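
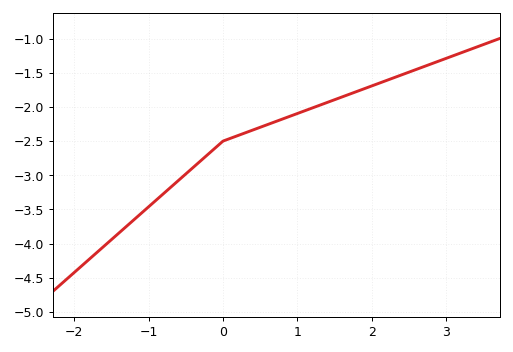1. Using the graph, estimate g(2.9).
-1.33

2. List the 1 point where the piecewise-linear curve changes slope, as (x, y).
(0, -2.5)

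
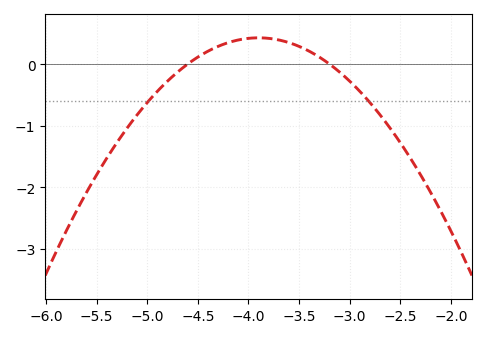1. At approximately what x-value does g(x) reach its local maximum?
-3.9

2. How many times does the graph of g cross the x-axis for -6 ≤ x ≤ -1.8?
2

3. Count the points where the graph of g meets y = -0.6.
2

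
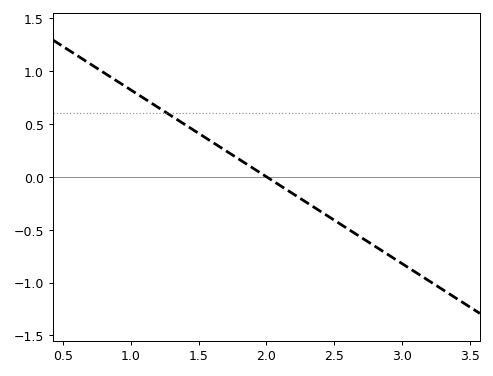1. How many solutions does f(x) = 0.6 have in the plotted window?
1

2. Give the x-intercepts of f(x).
2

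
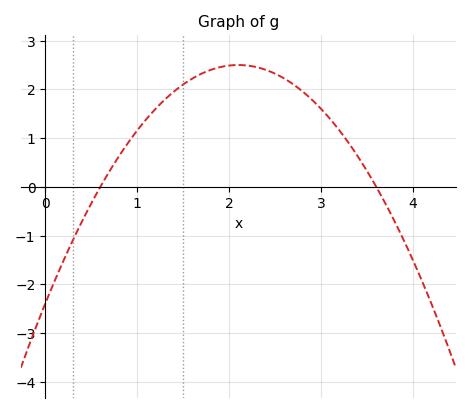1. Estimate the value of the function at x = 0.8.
0.6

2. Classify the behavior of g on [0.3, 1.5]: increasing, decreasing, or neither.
increasing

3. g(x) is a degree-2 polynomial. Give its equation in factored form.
y = -1.11(x - 0.6)(x - 3.6)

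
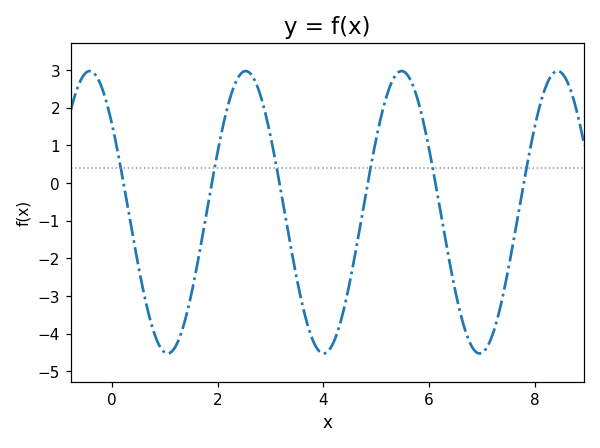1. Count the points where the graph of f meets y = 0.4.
6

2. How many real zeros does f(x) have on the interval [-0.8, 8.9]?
6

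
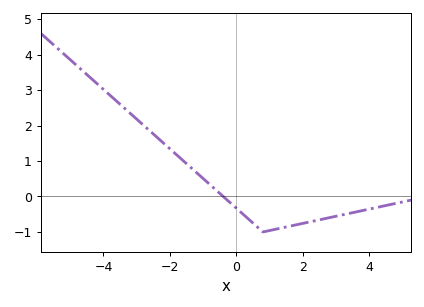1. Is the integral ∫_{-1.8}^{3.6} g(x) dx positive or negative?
negative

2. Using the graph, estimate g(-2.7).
1.9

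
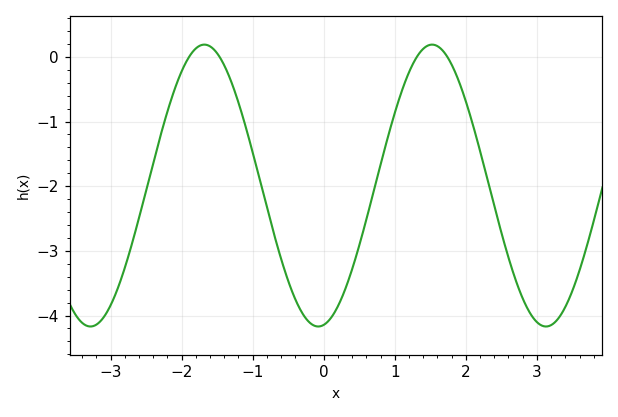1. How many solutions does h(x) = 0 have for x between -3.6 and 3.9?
4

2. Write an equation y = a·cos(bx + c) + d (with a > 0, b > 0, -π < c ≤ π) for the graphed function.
y = 2.18cos(2x - 3) - 1.99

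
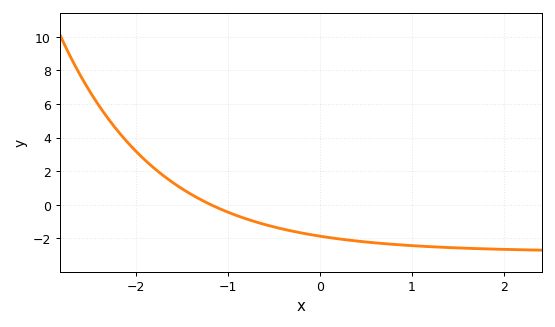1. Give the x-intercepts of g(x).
-1.19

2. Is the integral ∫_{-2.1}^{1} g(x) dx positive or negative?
negative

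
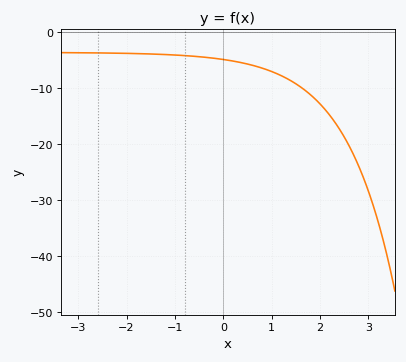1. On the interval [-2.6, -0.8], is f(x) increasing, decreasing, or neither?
decreasing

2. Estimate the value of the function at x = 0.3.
-5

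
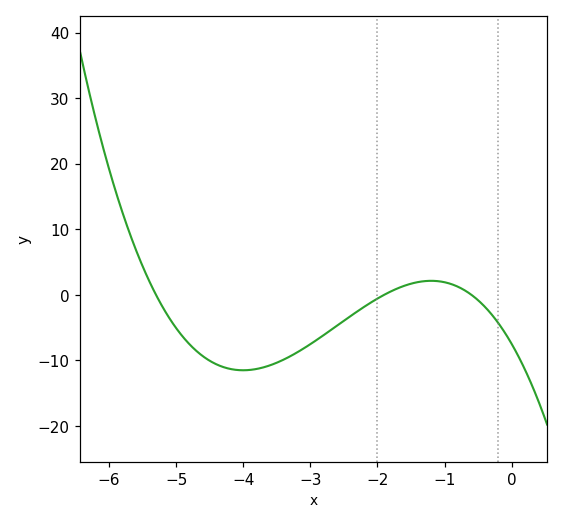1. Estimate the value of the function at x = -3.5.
-10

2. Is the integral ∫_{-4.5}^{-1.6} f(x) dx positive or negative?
negative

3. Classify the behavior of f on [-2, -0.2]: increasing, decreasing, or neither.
neither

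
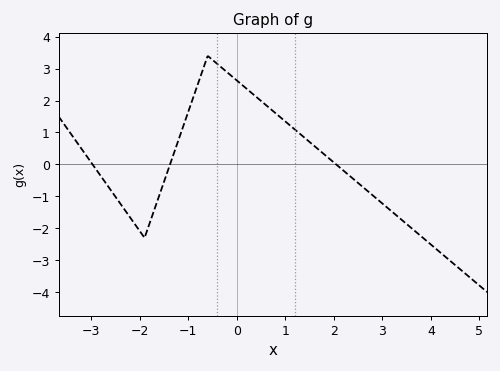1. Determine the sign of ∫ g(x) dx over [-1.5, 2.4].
positive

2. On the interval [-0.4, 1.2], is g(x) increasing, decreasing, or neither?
decreasing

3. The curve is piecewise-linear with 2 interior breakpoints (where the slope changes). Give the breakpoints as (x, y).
(-1.9, -2.3); (-0.6, 3.4)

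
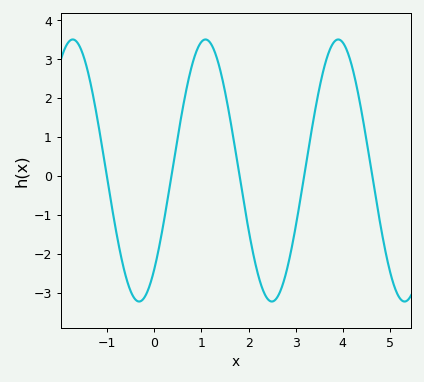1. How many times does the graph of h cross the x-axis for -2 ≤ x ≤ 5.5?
5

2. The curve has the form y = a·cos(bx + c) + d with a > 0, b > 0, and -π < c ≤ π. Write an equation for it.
y = 3.37cos(2.2x - 2.4) + 0.14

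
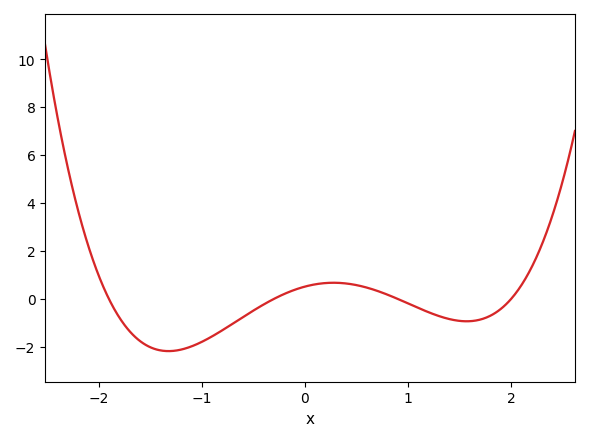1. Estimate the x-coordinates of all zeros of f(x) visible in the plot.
-1.9, -0.3, 0.9, 2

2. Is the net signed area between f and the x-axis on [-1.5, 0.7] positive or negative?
negative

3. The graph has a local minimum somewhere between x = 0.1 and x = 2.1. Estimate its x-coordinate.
1.6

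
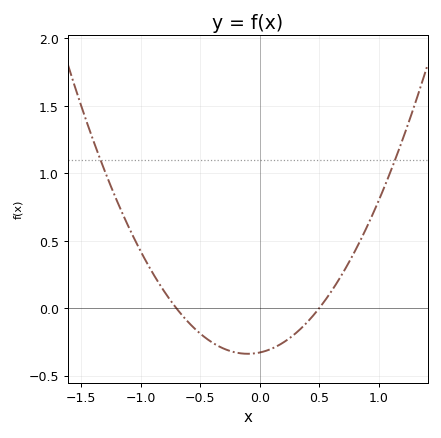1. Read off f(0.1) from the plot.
-0.301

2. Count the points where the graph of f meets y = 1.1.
2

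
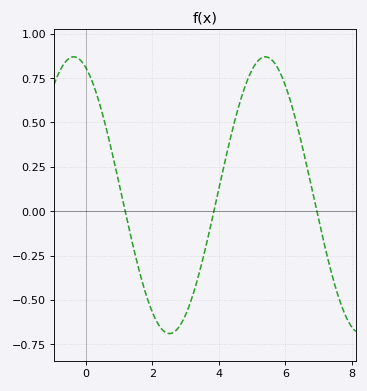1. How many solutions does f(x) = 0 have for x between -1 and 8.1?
3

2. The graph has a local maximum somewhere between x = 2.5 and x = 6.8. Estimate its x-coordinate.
5.4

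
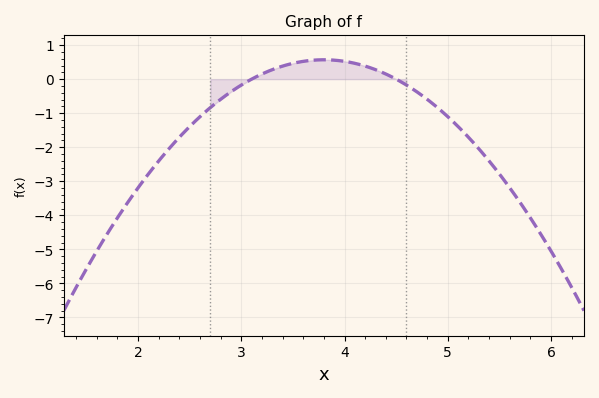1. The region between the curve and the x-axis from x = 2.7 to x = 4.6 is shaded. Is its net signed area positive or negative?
positive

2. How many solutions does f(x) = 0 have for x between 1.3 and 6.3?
2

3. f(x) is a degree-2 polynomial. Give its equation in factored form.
y = -1.16(x - 3.1)(x - 4.5)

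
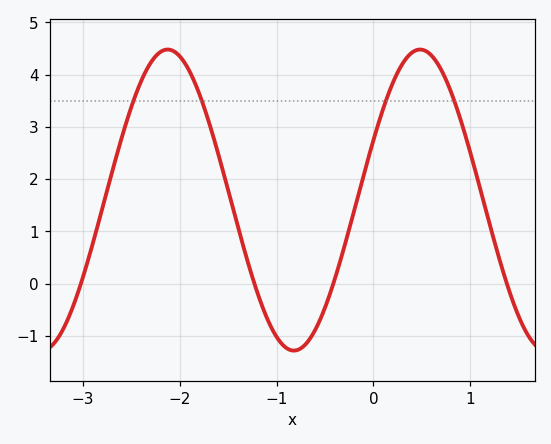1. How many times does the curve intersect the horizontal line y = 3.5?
4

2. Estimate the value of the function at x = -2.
4.4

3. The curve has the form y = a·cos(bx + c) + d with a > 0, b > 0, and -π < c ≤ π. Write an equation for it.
y = 2.88cos(2.4x - 1.2) + 1.6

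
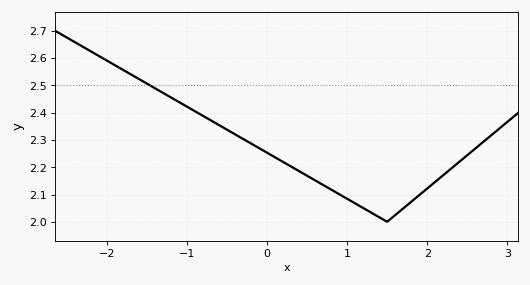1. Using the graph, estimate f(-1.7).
2.54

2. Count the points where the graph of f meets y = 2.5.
1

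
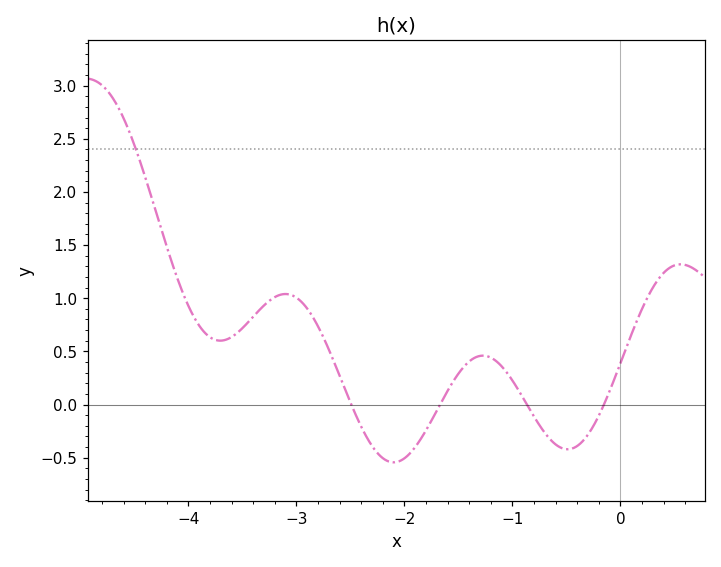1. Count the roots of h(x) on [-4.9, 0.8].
4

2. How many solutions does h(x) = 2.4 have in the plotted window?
1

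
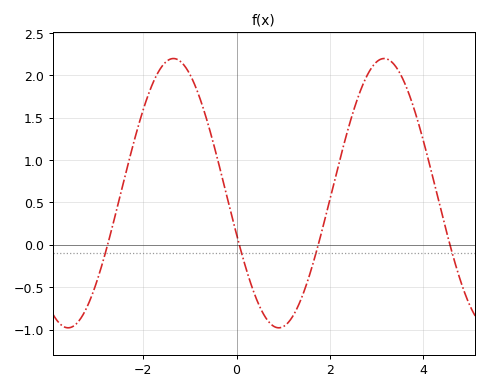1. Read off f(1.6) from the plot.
-0.298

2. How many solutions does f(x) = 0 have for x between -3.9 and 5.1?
4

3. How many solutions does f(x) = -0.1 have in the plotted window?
4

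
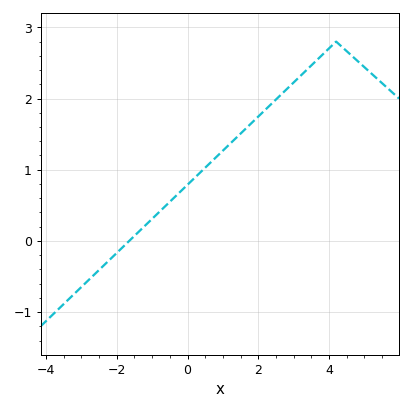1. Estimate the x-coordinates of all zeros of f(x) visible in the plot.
-1.6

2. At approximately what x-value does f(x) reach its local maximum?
4.2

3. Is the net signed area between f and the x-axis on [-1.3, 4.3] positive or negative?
positive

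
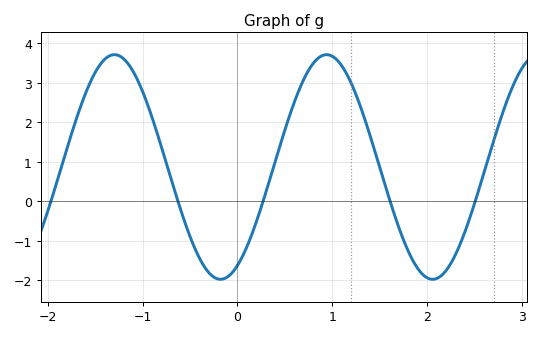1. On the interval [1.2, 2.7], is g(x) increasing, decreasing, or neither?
neither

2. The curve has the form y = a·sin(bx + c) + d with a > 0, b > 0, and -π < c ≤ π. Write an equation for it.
y = 2.84sin(2.81x - 1.07) + 0.87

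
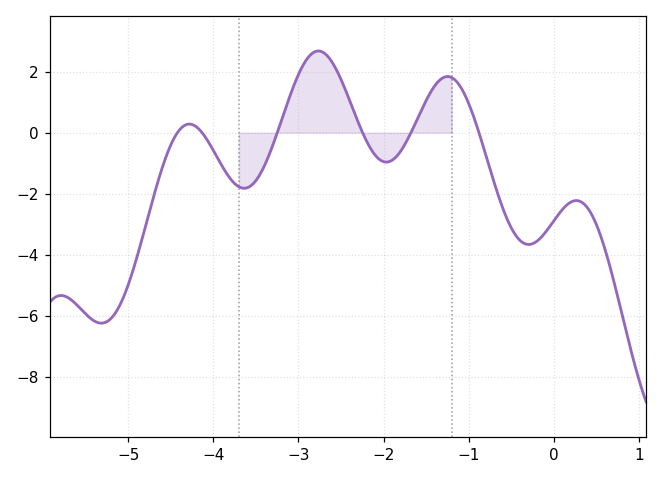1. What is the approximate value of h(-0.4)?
-3.6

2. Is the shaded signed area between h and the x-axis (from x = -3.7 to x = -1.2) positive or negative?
positive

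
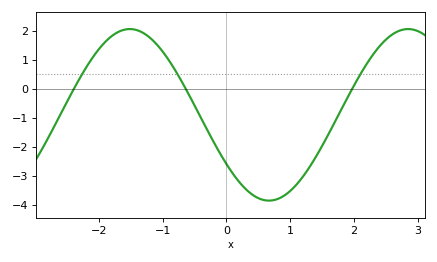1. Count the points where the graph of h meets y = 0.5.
3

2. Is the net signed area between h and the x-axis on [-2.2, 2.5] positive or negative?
negative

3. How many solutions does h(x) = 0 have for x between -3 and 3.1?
3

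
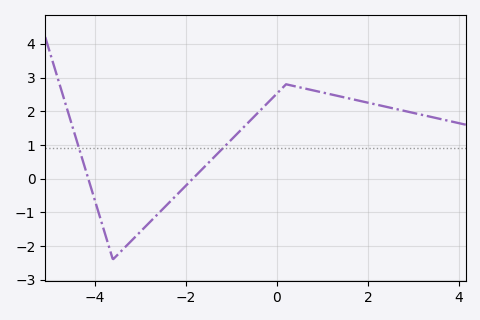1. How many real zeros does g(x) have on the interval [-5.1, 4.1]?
2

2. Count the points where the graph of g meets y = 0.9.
2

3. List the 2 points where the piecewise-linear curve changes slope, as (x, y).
(-3.6, -2.4); (0.2, 2.8)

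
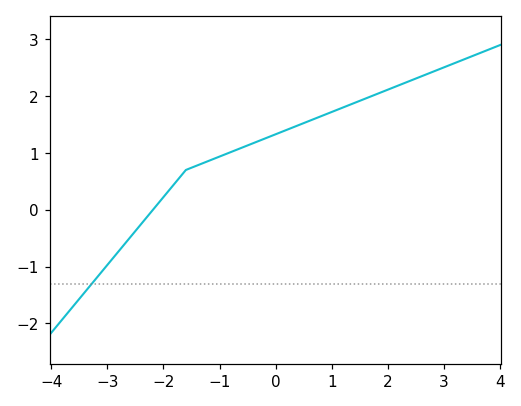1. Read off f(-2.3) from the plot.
-0.135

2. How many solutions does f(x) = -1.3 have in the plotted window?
1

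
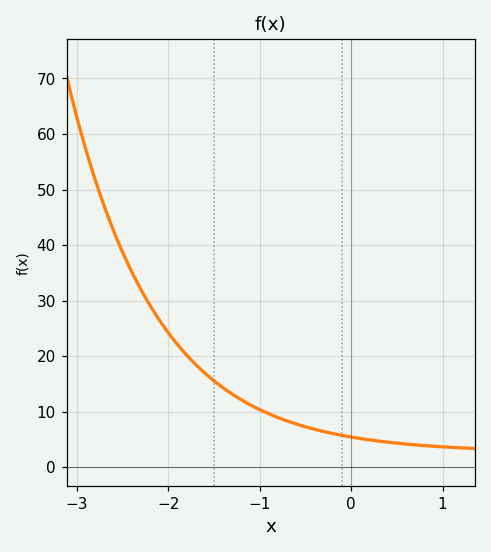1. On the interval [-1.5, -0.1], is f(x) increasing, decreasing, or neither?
decreasing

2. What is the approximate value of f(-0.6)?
8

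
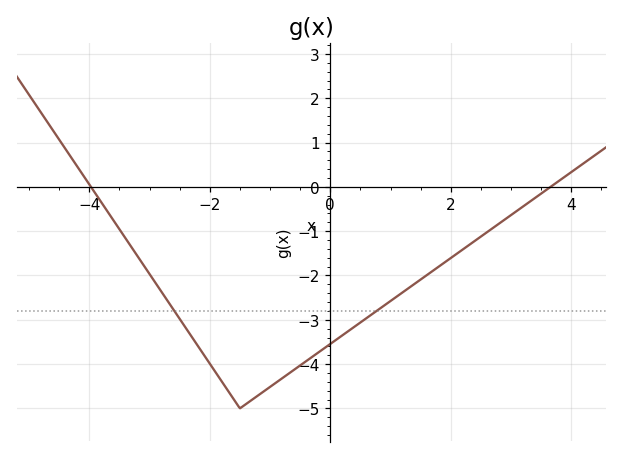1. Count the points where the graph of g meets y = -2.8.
2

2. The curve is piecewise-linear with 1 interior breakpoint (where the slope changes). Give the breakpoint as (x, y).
(-1.5, -5)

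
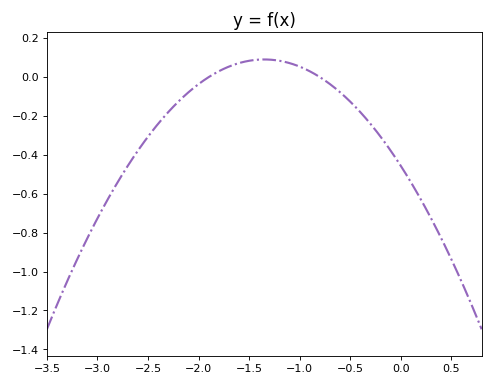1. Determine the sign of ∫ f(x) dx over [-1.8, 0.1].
negative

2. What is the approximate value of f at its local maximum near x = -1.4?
0.1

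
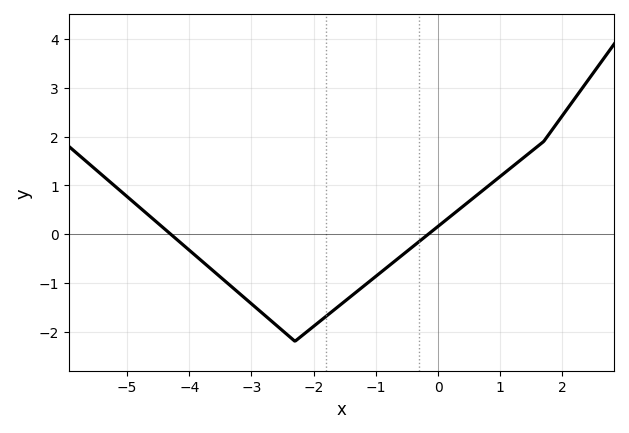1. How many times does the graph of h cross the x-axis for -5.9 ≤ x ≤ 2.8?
2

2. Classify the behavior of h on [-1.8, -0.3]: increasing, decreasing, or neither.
increasing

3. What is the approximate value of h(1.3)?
1.49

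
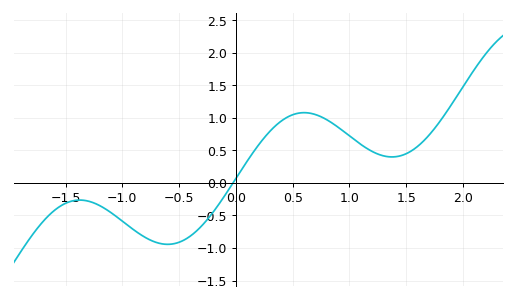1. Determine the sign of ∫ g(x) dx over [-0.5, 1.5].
positive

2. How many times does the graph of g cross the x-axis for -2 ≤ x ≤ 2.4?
1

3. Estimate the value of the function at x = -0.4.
-0.816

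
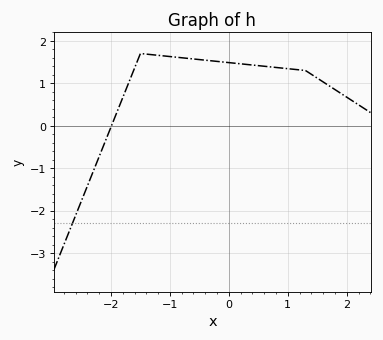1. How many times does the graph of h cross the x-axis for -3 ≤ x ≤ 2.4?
1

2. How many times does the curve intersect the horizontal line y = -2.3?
1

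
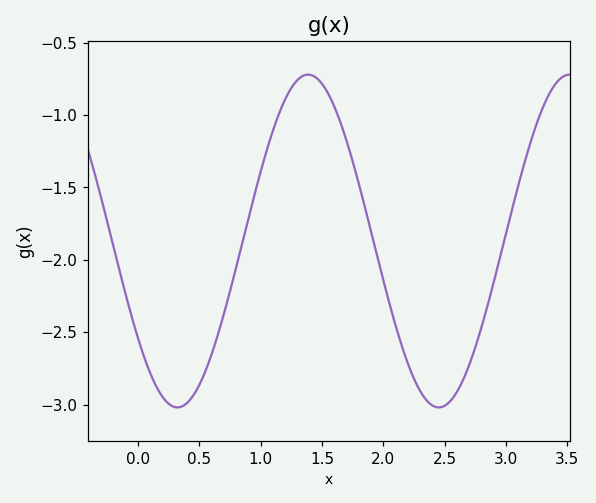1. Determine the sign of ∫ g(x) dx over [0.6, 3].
negative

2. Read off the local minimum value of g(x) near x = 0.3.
-3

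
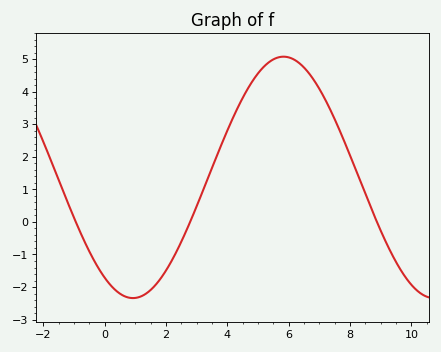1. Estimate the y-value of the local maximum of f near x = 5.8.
5.08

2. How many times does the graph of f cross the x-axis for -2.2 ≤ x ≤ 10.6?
3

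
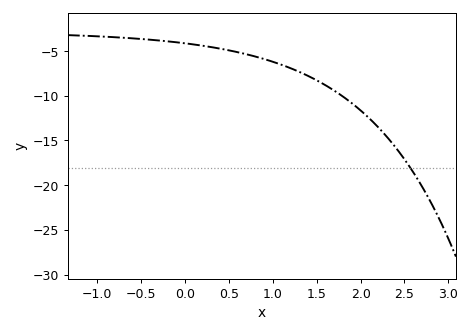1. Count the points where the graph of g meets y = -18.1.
1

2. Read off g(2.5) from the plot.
-17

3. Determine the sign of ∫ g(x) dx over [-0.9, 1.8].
negative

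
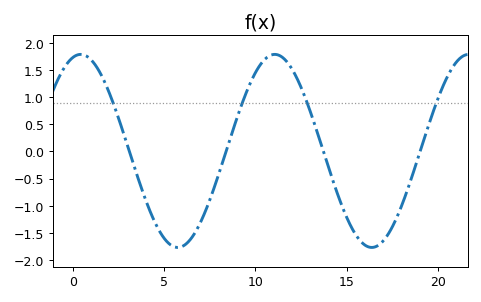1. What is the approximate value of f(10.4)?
1.65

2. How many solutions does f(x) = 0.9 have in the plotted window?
4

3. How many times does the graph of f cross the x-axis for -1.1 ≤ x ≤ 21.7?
4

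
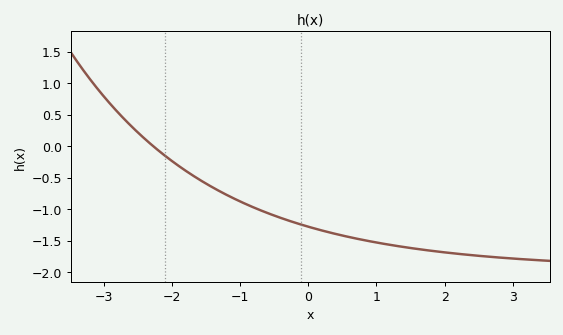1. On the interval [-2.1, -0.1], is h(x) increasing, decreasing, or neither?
decreasing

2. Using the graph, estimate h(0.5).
-1.42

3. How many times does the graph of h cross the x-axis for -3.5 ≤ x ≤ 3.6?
1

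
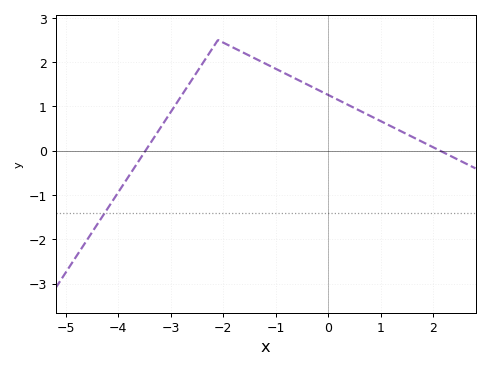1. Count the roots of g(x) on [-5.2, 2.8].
2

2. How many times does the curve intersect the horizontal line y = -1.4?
1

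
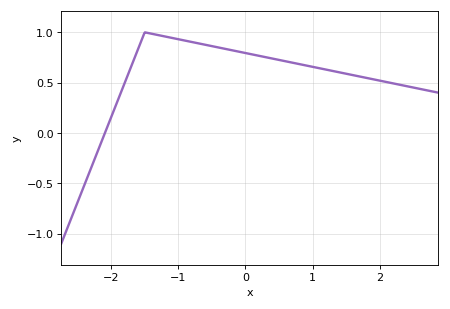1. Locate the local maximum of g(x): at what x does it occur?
-1.5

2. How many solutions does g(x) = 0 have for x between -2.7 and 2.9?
1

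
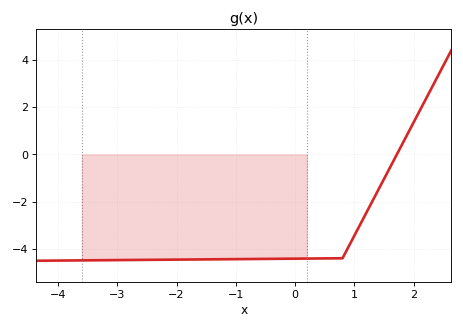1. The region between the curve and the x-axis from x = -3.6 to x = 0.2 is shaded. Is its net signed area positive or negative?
negative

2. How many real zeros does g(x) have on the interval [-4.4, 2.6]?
1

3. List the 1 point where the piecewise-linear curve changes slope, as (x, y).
(0.8, -4.4)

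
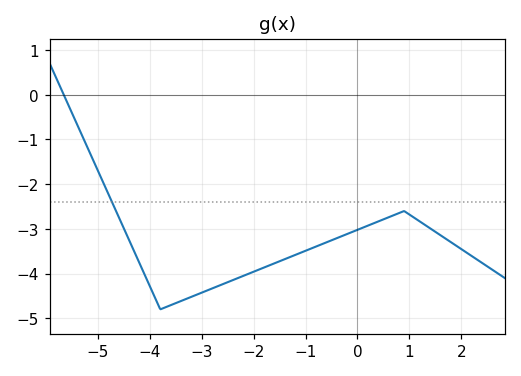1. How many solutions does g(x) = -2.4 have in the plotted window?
1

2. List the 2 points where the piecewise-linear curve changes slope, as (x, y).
(-3.8, -4.8); (0.9, -2.6)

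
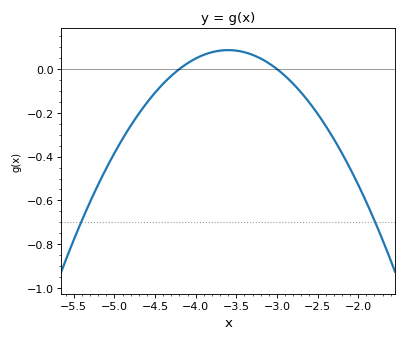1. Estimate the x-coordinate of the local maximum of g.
-3.6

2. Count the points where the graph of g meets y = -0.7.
2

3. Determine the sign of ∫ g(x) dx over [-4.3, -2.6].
positive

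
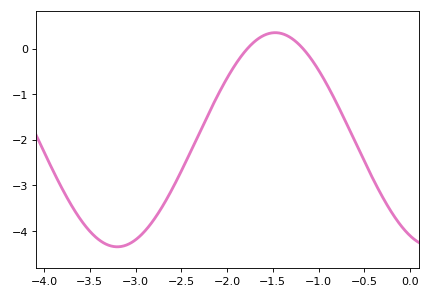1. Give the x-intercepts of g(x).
-1.8, -1.2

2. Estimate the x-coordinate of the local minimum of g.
-3.2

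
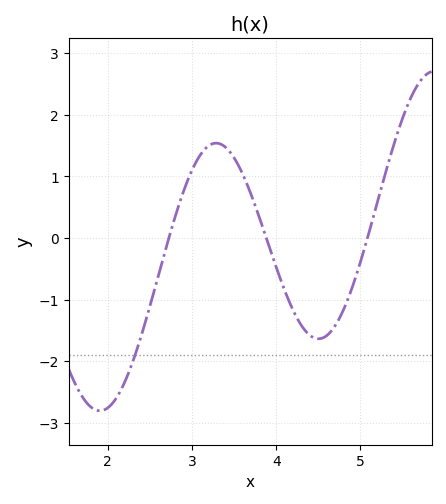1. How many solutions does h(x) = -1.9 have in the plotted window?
1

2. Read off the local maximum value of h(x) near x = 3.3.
1.54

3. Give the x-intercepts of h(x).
2.73, 3.88, 5.08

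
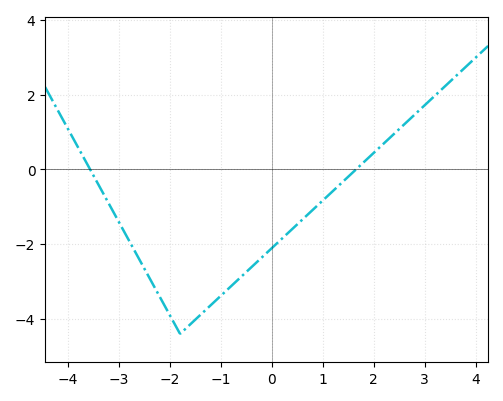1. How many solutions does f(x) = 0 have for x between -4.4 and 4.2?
2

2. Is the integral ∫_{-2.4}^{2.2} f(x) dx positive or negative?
negative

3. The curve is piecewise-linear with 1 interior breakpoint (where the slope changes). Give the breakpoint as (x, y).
(-1.8, -4.4)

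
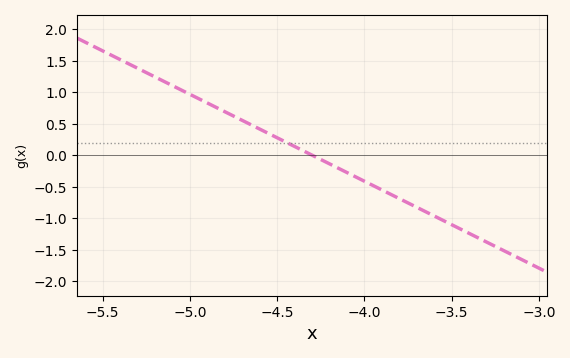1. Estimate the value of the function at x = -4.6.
0.4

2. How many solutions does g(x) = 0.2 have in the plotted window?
1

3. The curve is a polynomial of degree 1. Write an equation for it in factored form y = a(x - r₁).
y = -1.38(x + 4.3)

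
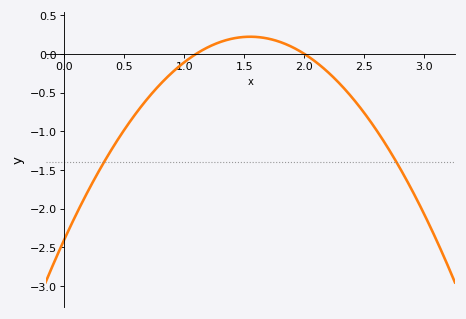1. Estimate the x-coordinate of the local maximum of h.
1.55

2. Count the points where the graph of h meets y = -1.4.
2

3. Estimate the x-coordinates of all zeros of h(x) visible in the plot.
1.1, 2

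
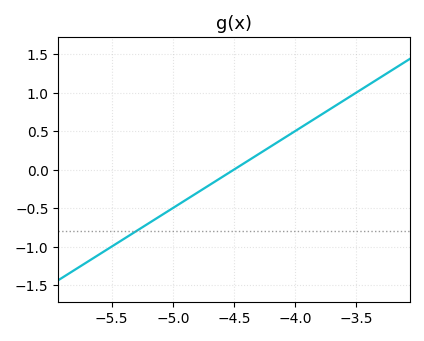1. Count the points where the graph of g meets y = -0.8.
1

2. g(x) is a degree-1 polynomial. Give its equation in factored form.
y = 1(x + 4.5)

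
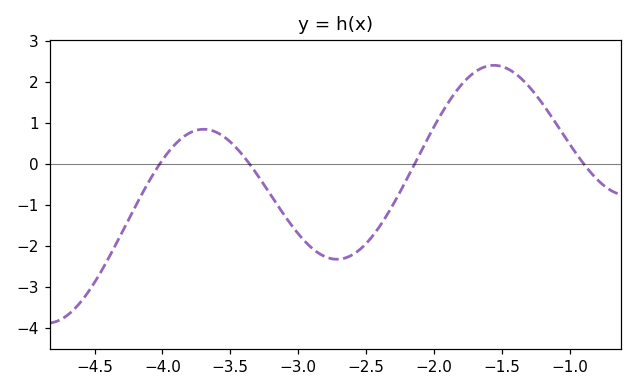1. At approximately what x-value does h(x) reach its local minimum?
-2.7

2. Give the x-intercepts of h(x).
-4, -3.4, -2.1, -0.9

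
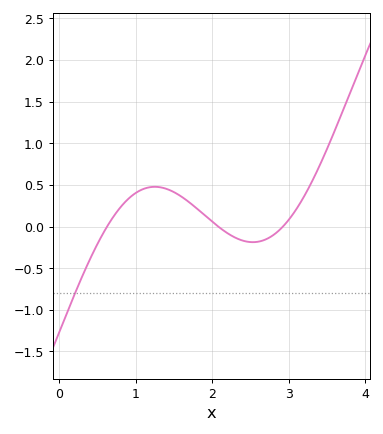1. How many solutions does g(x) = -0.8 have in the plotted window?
1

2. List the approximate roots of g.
0.629, 2.08, 2.93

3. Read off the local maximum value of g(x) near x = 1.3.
0.477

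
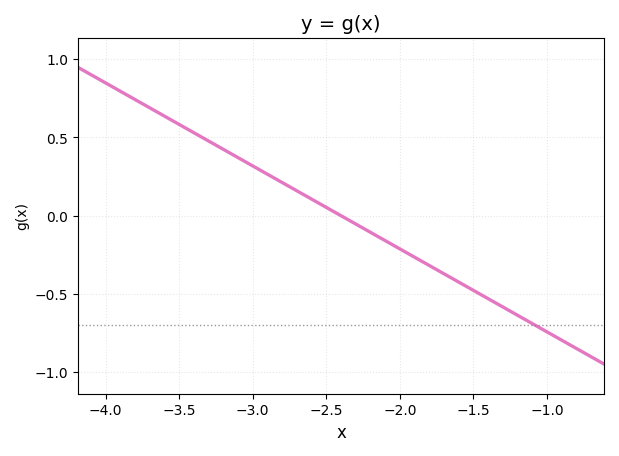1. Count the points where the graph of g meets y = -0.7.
1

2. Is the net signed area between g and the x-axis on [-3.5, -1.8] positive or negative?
positive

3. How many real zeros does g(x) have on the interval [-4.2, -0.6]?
1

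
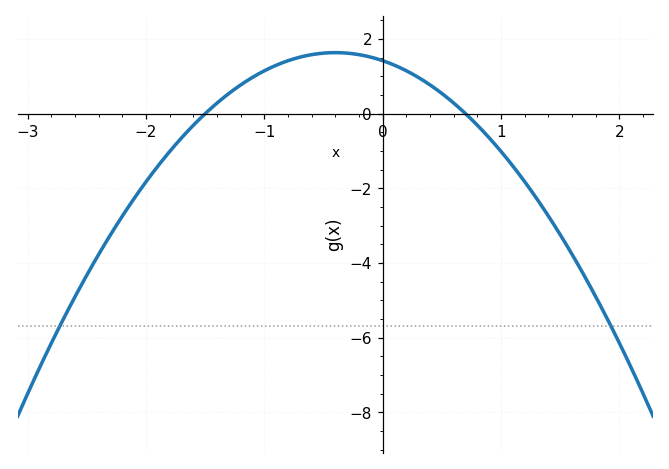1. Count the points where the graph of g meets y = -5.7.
2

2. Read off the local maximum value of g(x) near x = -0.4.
1.63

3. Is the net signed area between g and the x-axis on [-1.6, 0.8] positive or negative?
positive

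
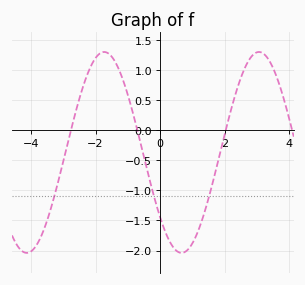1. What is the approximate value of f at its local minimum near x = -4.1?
-2.05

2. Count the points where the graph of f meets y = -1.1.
3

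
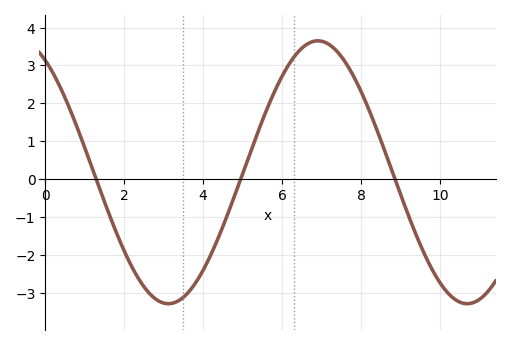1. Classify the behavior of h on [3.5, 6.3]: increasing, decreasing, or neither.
increasing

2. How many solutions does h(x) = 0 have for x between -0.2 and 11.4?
3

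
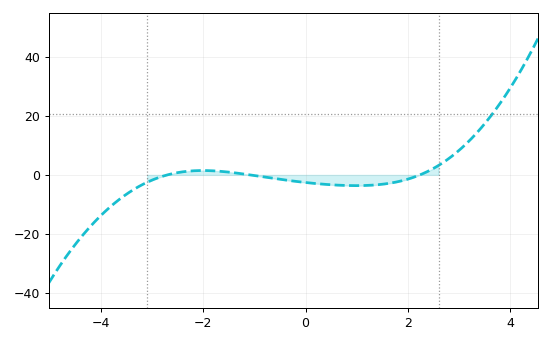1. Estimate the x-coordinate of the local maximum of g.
-2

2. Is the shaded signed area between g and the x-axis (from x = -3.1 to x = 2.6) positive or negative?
negative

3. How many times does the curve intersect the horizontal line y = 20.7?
1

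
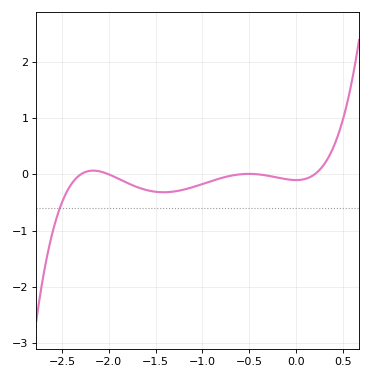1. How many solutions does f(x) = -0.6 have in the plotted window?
1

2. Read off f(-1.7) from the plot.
-0.2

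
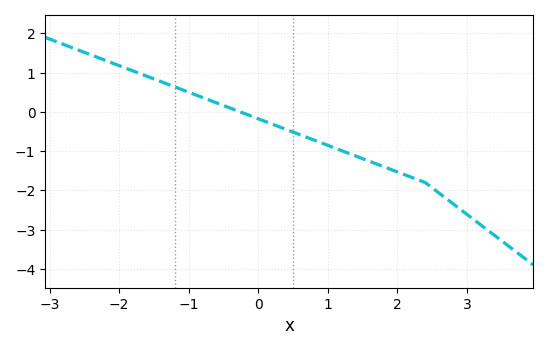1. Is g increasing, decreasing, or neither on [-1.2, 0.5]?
decreasing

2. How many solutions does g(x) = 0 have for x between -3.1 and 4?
1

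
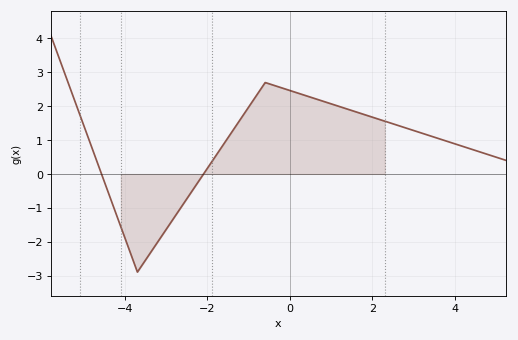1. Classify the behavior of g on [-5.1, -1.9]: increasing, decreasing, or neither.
neither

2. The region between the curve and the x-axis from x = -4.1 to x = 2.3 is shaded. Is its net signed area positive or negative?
positive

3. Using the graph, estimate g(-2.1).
0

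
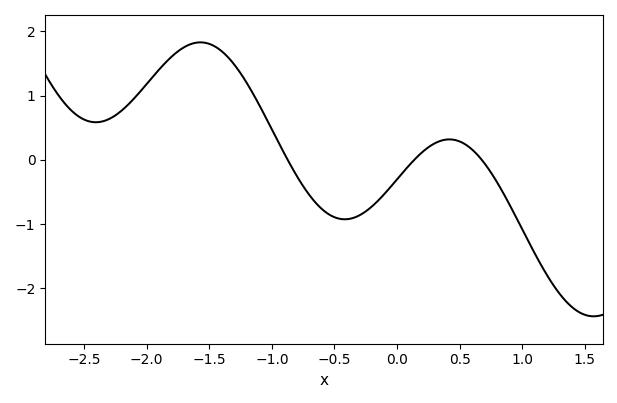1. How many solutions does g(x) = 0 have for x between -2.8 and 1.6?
3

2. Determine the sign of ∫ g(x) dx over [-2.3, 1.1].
positive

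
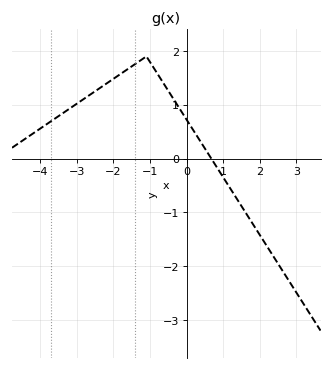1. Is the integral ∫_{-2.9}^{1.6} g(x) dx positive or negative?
positive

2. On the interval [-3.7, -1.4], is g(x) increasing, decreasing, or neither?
increasing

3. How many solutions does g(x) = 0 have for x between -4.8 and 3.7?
1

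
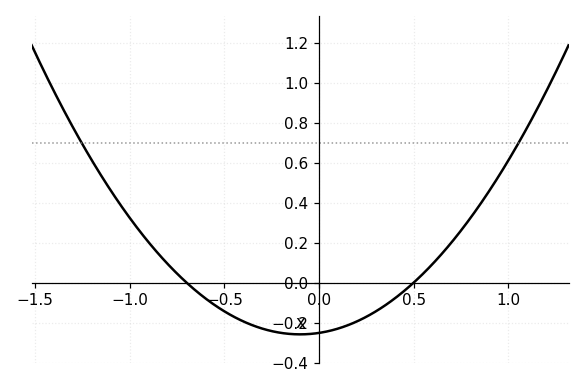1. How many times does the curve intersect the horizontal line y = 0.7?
2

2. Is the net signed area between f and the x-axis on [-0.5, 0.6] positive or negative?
negative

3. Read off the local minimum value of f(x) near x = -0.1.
-0.26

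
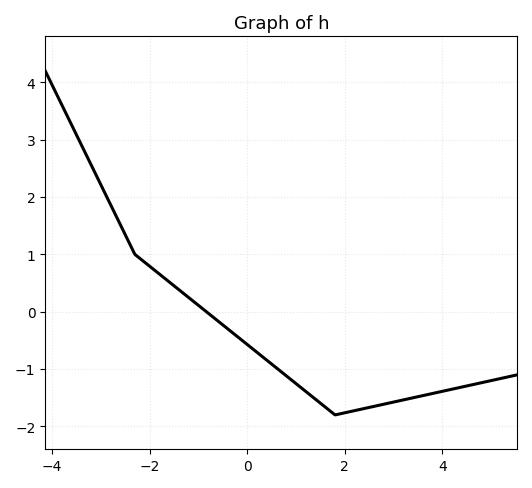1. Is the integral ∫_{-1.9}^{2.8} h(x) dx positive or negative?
negative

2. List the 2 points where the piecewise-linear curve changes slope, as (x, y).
(-2.3, 1); (1.8, -1.8)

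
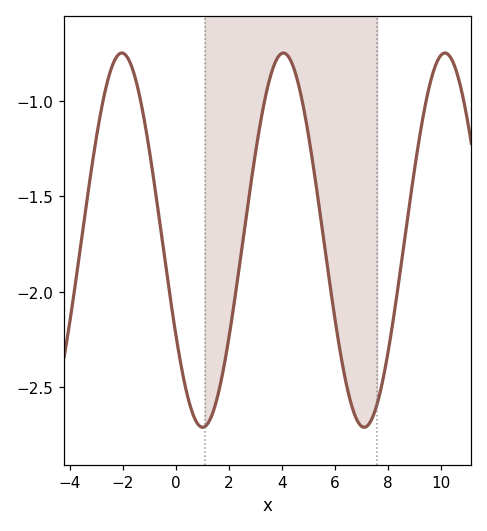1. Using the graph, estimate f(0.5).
-2.6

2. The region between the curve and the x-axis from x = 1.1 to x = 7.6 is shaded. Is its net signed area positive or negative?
negative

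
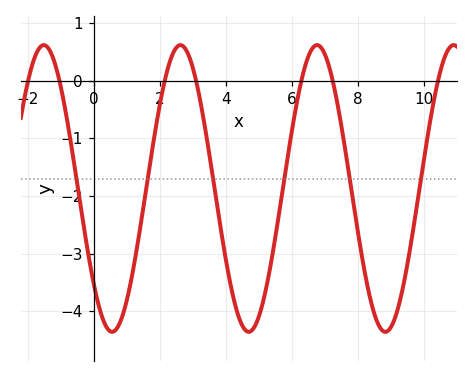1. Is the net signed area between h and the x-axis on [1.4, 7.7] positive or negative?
negative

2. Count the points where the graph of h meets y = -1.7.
6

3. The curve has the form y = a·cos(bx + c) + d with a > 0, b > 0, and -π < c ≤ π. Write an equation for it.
y = 2.49cos(1.52x + 2.3) - 1.87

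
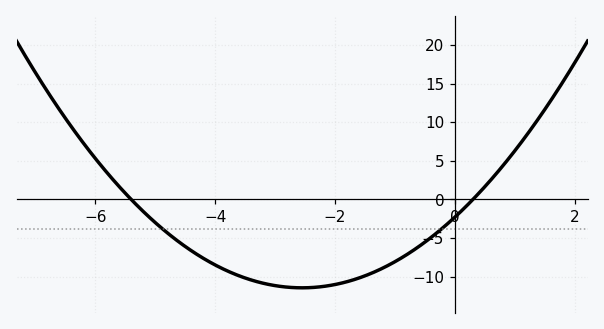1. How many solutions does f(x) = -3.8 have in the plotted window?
2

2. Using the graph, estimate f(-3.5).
-10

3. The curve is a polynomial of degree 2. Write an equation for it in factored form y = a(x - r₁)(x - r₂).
y = 1.41(x + 5.4)(x - 0.3)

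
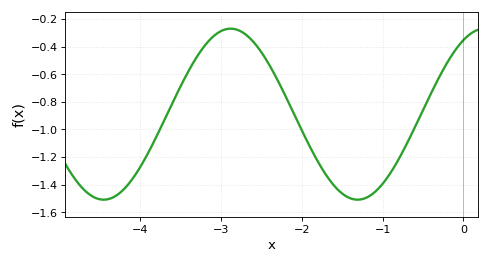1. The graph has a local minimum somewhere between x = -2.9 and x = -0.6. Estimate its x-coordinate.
-1.3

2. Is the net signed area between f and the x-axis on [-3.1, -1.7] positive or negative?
negative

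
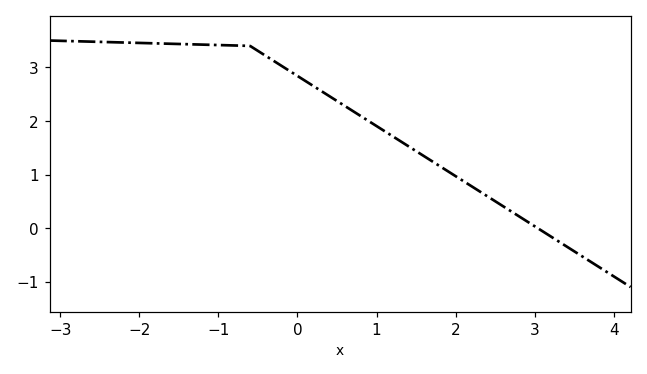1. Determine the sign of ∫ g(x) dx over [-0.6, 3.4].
positive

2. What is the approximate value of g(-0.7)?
3.4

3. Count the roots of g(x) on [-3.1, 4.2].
1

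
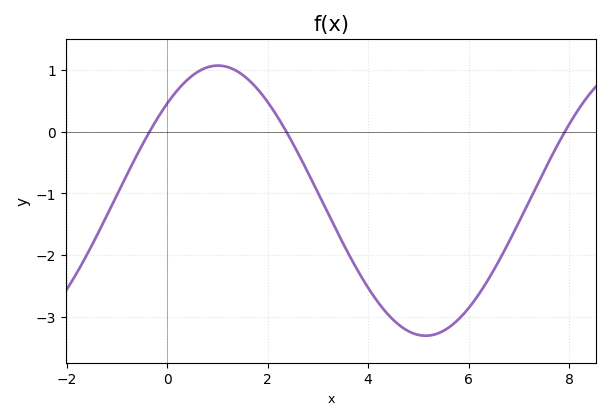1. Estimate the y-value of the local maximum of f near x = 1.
1.1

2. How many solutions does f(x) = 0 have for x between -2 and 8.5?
3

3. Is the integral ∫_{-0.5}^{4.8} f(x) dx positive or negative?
negative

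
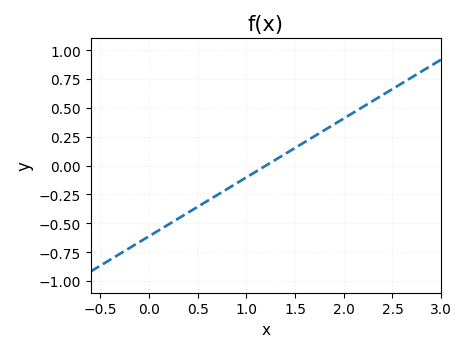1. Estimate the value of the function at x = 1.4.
0.1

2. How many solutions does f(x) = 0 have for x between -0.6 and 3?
1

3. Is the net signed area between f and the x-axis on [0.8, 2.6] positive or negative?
positive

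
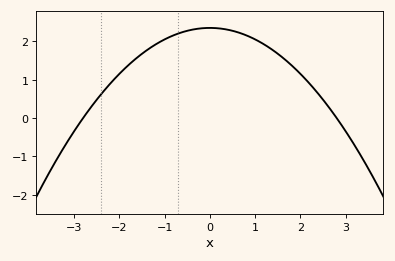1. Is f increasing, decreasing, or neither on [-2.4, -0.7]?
increasing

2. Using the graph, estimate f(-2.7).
0.2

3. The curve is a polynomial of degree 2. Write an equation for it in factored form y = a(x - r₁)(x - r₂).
y = -0.3(x + 2.8)(x - 2.8)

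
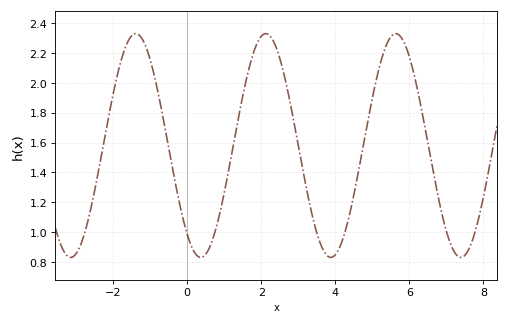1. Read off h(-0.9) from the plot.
2.06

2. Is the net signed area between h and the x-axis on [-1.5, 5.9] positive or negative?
positive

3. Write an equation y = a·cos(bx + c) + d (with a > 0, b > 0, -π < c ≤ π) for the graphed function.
y = 0.75cos(1.8x + 2.5) + 1.58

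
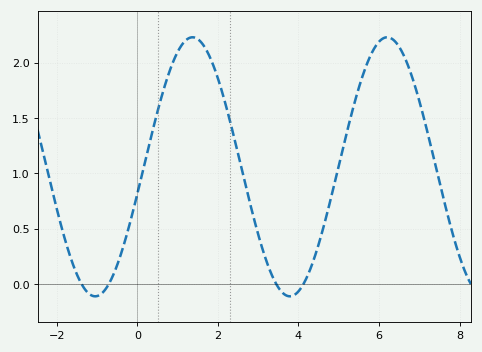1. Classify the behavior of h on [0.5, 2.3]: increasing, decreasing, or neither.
neither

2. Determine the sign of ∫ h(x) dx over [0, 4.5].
positive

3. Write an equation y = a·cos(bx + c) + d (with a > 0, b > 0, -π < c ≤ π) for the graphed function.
y = 1.17cos(1.3x - 1.78) + 1.06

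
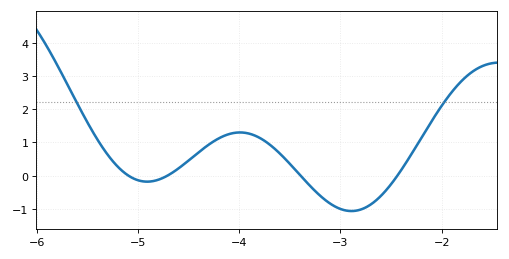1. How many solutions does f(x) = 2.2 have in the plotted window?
2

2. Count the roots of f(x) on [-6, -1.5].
4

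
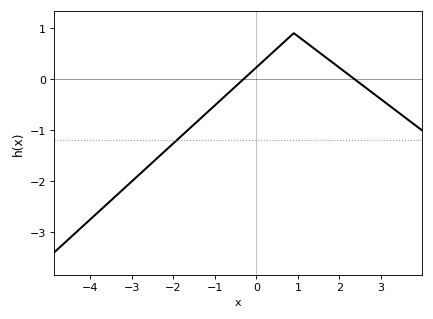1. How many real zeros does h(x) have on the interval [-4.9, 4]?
2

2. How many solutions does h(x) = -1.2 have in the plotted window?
1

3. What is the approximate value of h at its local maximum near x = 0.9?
0.9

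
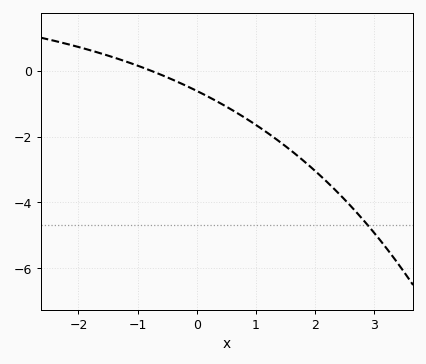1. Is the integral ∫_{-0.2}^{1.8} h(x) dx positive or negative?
negative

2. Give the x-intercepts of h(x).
-0.8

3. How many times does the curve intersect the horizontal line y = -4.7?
1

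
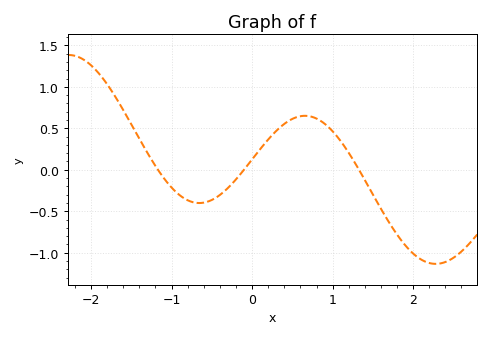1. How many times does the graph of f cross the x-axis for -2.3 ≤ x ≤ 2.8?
3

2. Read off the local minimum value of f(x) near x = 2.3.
-1.14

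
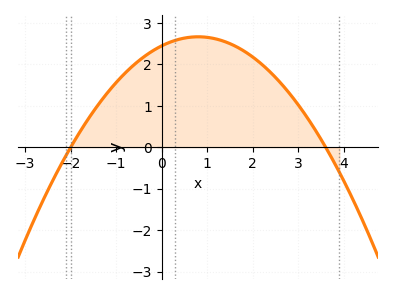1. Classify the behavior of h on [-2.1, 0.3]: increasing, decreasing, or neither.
increasing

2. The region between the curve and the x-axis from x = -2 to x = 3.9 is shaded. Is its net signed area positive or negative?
positive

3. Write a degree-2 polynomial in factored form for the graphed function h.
y = -0.34(x + 2)(x - 3.6)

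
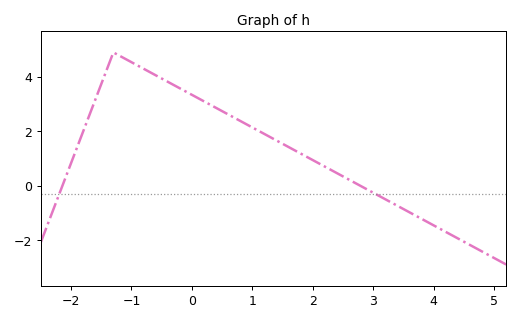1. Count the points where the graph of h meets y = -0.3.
2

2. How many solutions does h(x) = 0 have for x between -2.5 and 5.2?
2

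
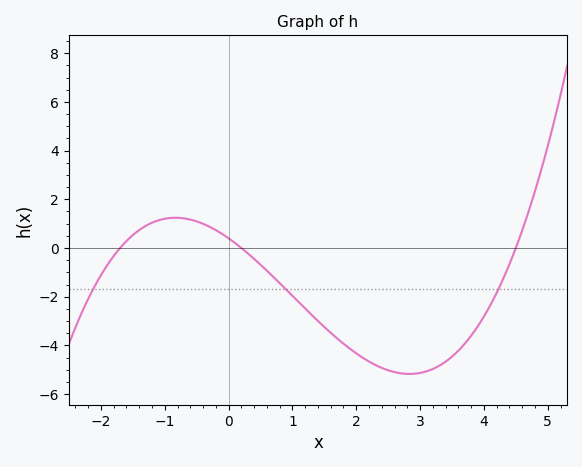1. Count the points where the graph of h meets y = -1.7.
3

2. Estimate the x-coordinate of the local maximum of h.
-0.8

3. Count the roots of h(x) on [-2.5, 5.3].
3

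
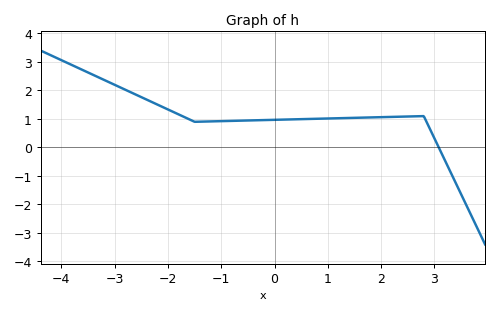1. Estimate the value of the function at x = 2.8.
1.1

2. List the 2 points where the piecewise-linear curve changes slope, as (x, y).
(-1.5, 0.9); (2.8, 1.1)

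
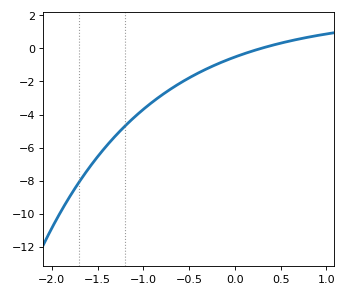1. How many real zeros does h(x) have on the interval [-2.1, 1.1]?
1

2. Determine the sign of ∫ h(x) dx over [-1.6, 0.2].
negative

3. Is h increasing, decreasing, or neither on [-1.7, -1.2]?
increasing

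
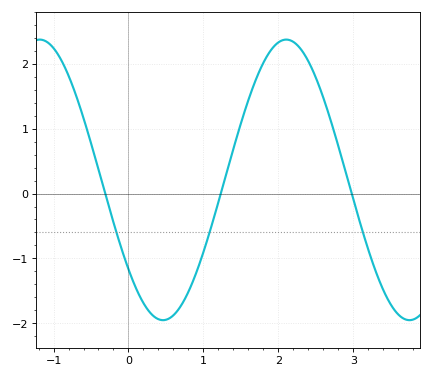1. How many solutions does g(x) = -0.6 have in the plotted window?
3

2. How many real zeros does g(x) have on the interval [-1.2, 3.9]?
3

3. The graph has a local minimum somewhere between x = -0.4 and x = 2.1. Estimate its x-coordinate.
0.462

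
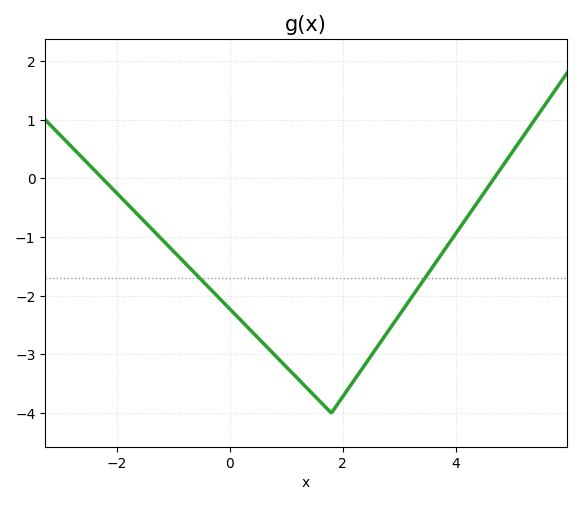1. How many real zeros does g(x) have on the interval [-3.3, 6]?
2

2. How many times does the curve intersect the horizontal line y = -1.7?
2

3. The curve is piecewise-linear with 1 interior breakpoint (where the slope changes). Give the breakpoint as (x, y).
(1.8, -4)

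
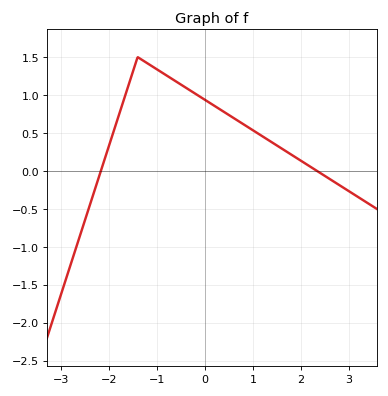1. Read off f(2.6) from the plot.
-0.1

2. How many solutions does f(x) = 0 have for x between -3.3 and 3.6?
2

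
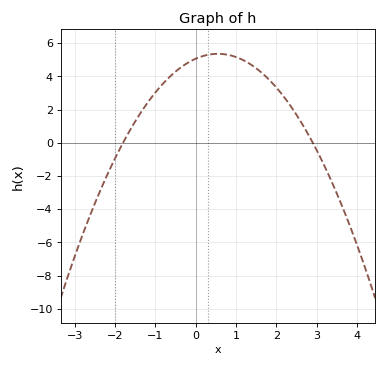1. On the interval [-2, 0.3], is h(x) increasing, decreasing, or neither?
increasing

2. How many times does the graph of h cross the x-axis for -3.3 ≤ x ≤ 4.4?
2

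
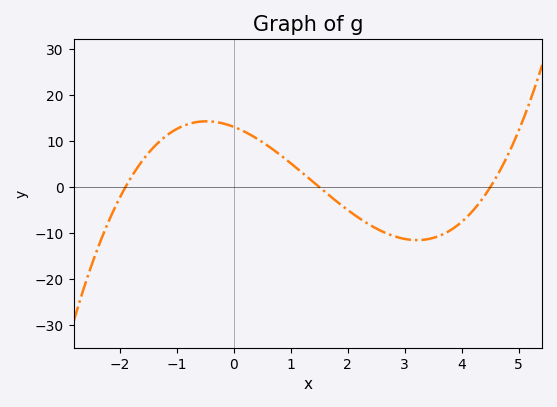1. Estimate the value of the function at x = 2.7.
-10.1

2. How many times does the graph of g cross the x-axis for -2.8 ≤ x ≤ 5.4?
3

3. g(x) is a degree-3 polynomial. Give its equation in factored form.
y = 1.02(x + 1.9)(x - 1.5)(x - 4.5)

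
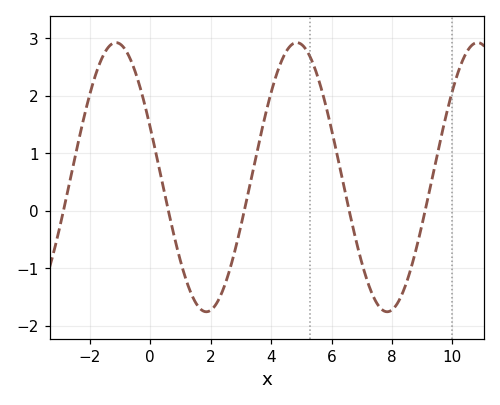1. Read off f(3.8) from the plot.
1.64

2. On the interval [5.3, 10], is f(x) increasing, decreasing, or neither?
neither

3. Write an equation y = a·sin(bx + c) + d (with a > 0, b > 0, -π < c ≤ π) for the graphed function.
y = 2.34sin(1.05x + 2.76) + 0.58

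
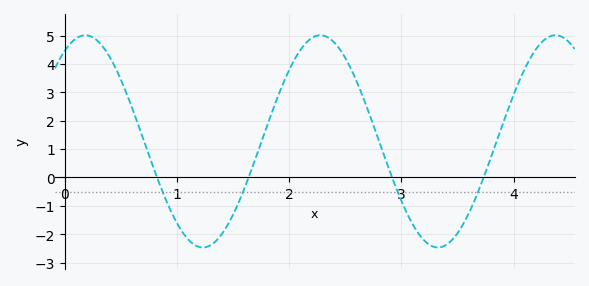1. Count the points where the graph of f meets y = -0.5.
4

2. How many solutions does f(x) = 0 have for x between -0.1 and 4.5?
4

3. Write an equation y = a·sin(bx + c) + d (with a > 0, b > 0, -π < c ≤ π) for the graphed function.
y = 3.74sin(3x + 1) + 1.27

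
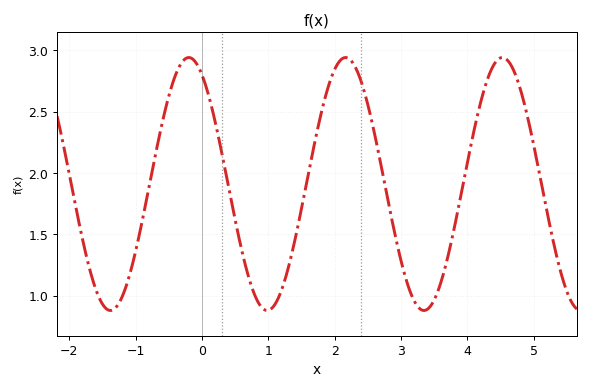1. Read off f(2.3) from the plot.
2.87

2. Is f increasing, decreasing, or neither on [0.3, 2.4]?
neither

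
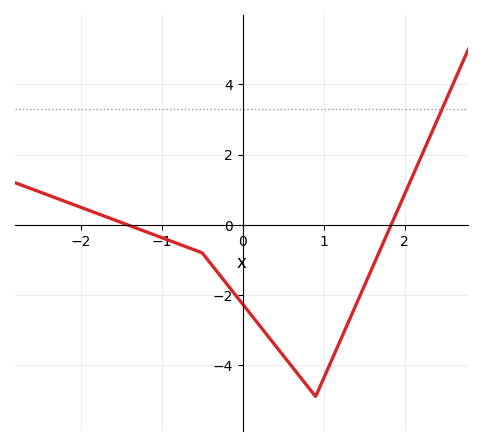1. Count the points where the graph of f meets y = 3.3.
1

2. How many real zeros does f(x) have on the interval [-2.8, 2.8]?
2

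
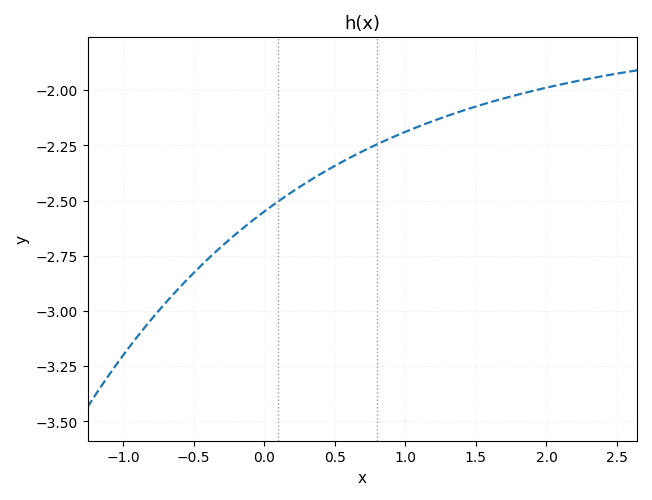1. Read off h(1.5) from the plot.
-2.07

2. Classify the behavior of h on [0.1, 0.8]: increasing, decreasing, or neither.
increasing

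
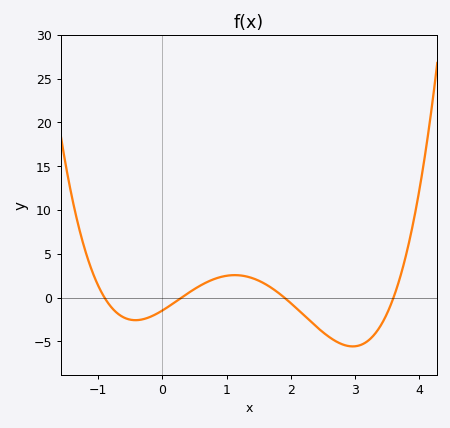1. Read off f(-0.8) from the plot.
-1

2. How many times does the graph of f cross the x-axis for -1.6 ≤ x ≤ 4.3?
4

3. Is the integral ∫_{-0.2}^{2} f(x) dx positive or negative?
positive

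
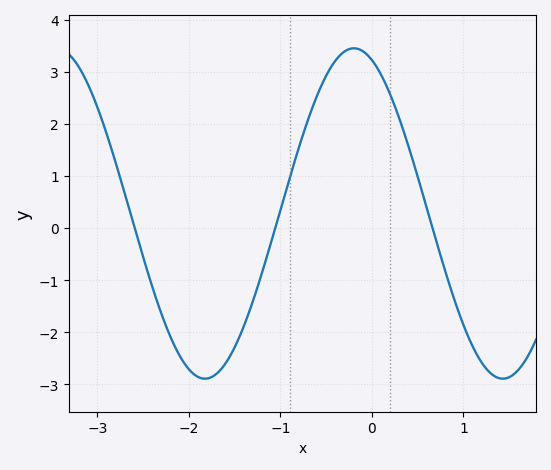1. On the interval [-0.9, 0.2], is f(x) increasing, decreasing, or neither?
neither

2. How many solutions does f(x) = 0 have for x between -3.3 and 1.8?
3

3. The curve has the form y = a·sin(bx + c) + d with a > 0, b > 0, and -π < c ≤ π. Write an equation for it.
y = 3.17sin(1.93x + 1.95) + 0.28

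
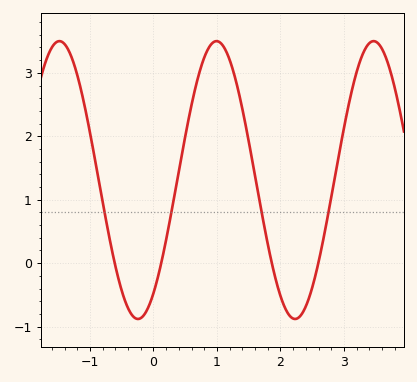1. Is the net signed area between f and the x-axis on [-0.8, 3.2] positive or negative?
positive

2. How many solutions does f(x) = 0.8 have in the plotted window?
4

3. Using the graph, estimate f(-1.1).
2.6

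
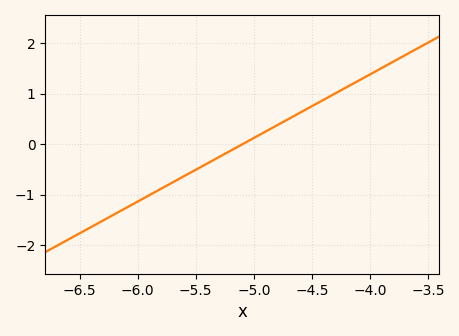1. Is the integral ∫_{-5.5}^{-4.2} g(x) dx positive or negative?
positive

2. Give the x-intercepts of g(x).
-5.1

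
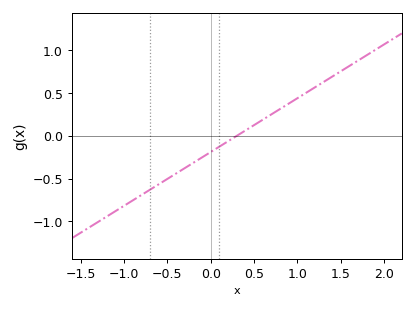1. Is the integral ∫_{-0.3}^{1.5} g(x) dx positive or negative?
positive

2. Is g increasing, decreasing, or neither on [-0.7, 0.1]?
increasing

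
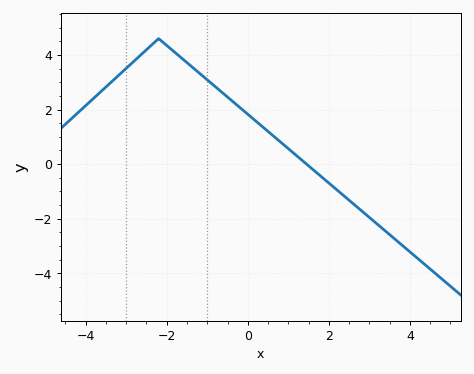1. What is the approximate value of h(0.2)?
1.58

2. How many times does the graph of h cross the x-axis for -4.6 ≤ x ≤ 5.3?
1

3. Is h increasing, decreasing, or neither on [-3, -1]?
neither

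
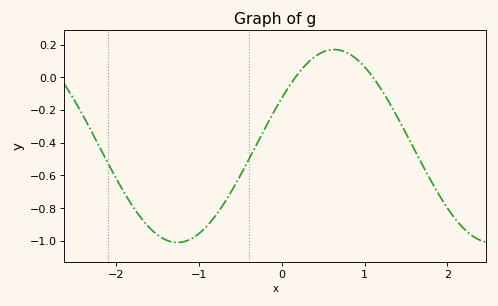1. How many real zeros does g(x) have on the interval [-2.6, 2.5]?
2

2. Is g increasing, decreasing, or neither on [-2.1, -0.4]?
neither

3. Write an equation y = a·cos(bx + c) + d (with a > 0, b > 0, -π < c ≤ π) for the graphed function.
y = 0.59cos(1.66x - 1.05) - 0.42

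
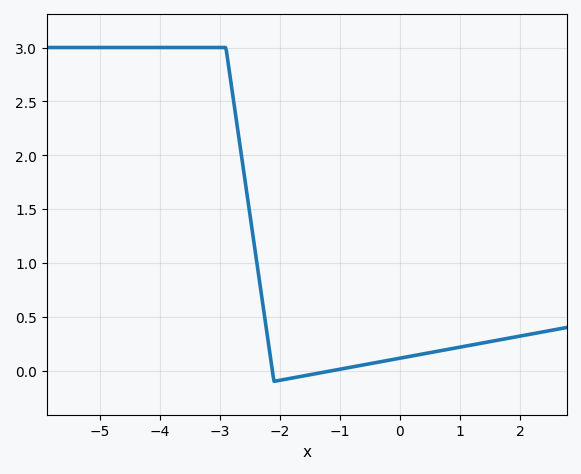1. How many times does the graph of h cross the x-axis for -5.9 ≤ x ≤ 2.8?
2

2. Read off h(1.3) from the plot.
0.248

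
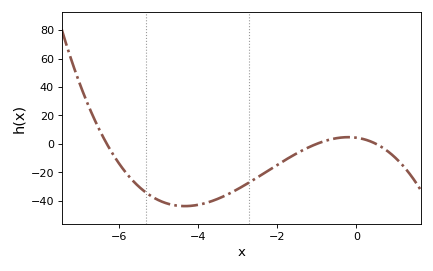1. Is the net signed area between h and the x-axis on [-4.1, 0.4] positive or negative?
negative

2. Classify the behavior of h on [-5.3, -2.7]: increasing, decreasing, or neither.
neither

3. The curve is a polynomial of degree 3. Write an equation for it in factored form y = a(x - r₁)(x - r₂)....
y = -1.38(x + 6.3)(x + 1)(x - 0.5)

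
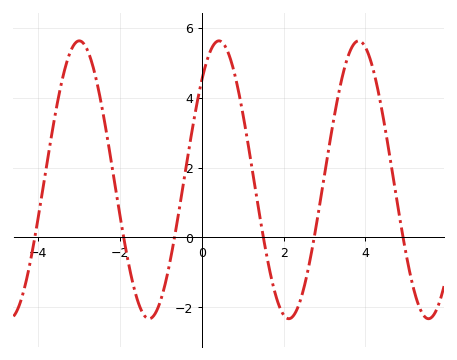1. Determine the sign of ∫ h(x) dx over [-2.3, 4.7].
positive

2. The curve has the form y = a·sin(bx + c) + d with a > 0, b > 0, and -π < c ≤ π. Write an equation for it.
y = 3.98sin(1.84x + 0.8) + 1.65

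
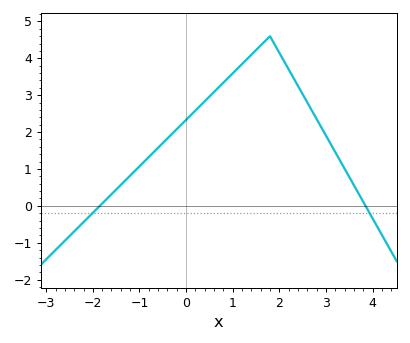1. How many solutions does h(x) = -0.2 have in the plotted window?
2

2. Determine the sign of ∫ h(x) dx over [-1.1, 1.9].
positive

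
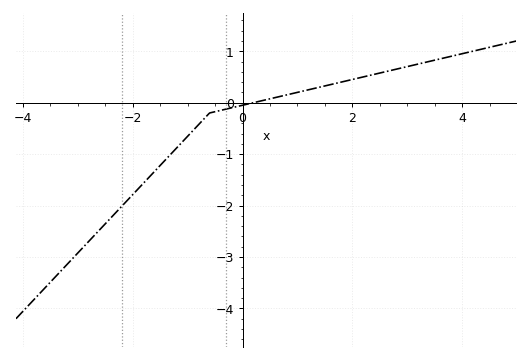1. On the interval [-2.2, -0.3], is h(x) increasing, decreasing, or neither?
increasing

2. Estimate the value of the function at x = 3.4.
0.8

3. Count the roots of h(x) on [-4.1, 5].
1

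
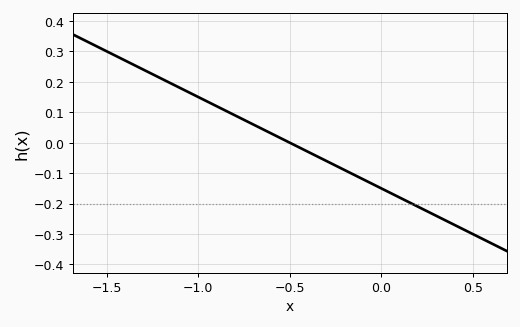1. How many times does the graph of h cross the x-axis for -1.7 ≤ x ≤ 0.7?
1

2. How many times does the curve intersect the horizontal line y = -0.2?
1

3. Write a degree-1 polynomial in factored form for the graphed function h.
y = -0.3(x + 0.5)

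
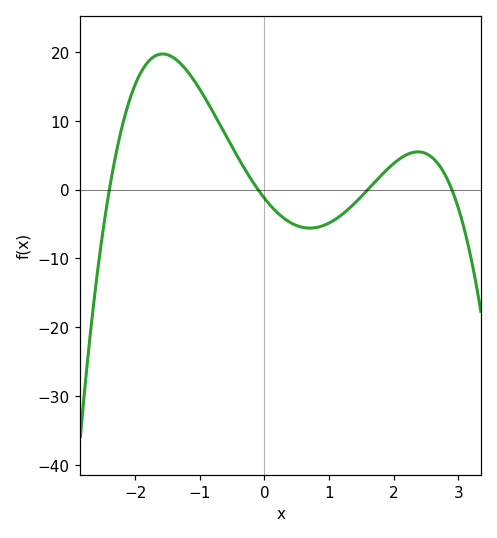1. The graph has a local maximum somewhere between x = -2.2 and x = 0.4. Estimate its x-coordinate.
-1.6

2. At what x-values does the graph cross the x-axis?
-2.4, -0.1, 1.6, 2.9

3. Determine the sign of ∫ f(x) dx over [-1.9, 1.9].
positive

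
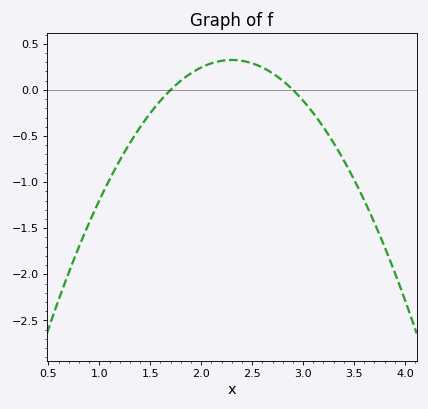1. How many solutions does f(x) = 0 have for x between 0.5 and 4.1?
2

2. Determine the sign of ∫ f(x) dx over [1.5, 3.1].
positive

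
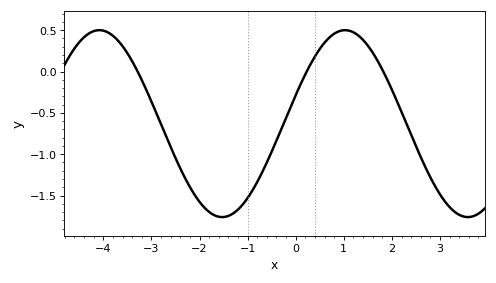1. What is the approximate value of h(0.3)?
0.1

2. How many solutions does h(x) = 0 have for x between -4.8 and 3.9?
3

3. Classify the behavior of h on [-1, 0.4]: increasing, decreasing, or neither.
increasing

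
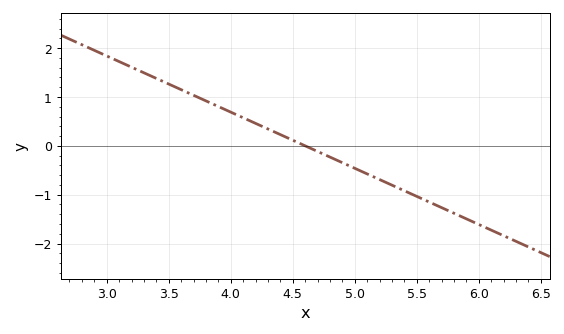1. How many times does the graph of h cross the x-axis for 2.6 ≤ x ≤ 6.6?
1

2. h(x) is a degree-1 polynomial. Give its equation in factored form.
y = -1.15(x - 4.6)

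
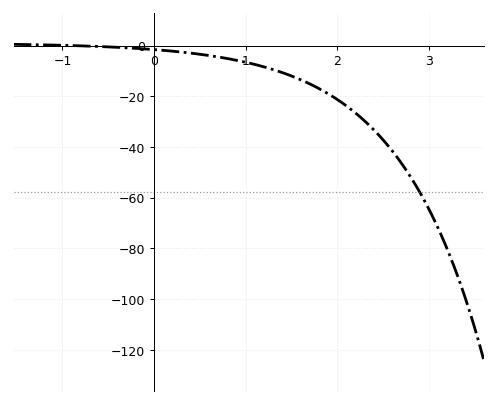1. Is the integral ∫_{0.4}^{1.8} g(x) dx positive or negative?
negative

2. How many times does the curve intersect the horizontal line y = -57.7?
1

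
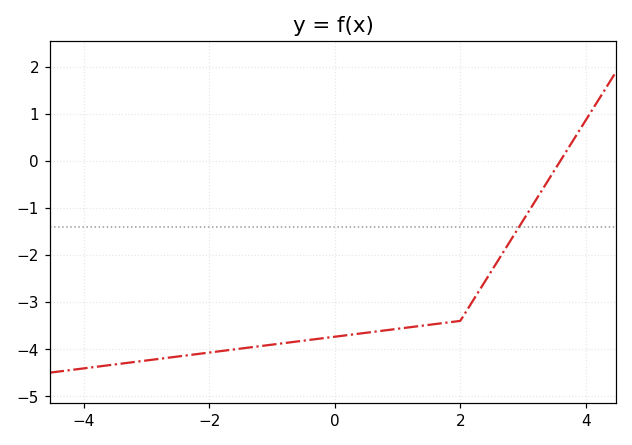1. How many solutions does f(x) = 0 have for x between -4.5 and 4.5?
1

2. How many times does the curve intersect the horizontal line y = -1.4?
1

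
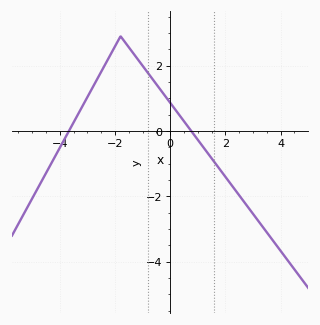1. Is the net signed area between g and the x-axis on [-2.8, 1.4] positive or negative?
positive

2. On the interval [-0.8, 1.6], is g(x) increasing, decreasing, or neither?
decreasing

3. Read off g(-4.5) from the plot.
-1.29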